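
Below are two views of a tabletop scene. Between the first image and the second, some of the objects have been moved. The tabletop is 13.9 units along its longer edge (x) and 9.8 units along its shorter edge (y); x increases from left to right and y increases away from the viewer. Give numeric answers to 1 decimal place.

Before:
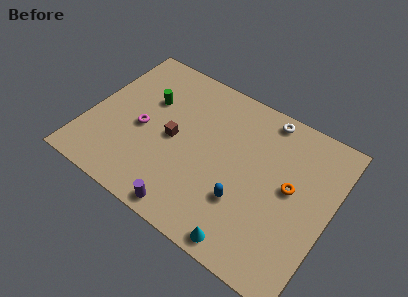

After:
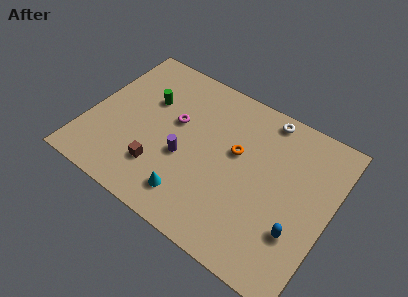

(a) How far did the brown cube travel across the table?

2.2

The brown cube was near (4.9, 4.7) before and (4.5, 2.5) after, so it travelled √(0.4² + 2.2²) ≈ 2.2 units.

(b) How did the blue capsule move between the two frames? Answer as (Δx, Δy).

(3.1, -0.1)

The blue capsule was at about (9.3, 3.1) and moved to about (12.4, 3.0).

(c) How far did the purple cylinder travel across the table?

3.1

The purple cylinder was near (6.5, 0.9) before and (5.7, 3.9) after, so it travelled √(0.8² + 3.0²) ≈ 3.1 units.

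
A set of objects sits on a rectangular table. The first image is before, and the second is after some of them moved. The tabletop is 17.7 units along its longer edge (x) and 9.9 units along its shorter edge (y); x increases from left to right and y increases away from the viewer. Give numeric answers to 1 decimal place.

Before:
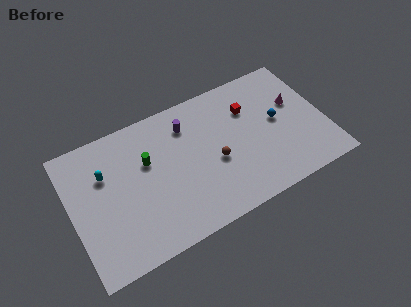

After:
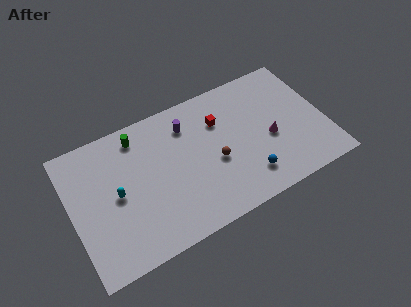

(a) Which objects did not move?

the brown sphere and the purple cylinder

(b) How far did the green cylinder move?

2.1

The green cylinder was near (5.4, 6.3) before and (5.0, 8.4) after, so it travelled √(0.4² + 2.1²) ≈ 2.1 units.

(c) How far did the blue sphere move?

4.1

From (14.5, 5.3) to (11.9, 2.1), the blue sphere covered √(2.6² + 3.2²) ≈ 4.1 units.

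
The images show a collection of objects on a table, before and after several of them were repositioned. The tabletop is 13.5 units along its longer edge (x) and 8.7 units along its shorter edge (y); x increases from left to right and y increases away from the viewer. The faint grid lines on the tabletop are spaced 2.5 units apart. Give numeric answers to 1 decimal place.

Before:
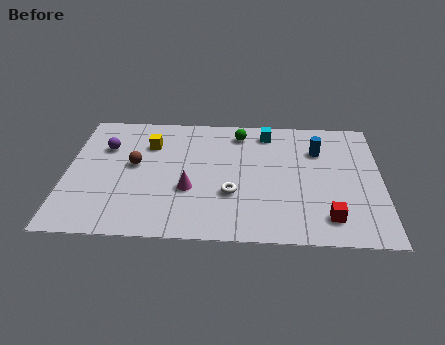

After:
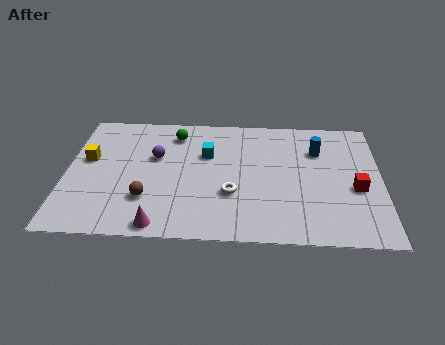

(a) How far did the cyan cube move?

3.1

From (8.6, 7.4) to (6.0, 5.7), the cyan cube covered √(2.6² + 1.7²) ≈ 3.1 units.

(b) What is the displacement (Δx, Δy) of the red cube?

(1.2, 2.0)

The red cube was at about (11.2, 1.6) and moved to about (12.4, 3.6).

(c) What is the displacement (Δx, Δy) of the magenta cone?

(-1.2, -2.4)

From the two frames, the magenta cone sits at roughly (5.3, 3.2) before and (4.1, 0.8) after.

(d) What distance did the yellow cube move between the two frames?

2.9

The yellow cube moved from about (3.5, 6.3) to (0.9, 5.1), a distance of √(2.6² + 1.2²) ≈ 2.9.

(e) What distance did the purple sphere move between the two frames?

2.3

The purple sphere was near (1.6, 6.0) before and (3.8, 5.4) after, so it travelled √(2.2² + 0.6²) ≈ 2.3 units.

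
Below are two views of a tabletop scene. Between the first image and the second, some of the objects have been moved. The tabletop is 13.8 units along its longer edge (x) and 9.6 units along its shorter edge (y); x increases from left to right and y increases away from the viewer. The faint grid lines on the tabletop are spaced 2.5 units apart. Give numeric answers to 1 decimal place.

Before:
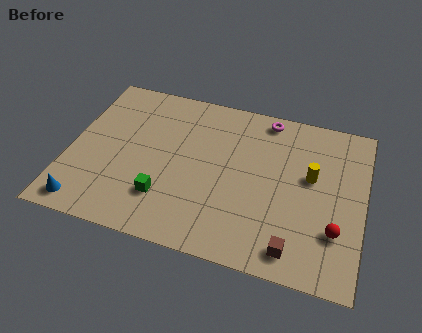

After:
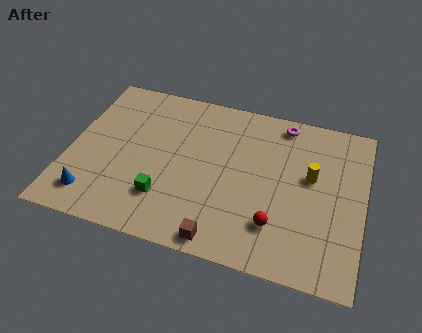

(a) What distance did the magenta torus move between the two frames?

0.8

The magenta torus moved from about (9.0, 8.6) to (9.8, 8.5), a distance of √(0.8² + 0.1²) ≈ 0.8.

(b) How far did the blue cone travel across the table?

0.7

The blue cone moved from about (1.1, 1.1) to (1.4, 1.7), a distance of √(0.3² + 0.6²) ≈ 0.7.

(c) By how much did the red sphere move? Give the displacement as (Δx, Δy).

(-2.7, -0.4)

From the two frames, the red sphere sits at roughly (12.6, 2.8) before and (9.9, 2.4) after.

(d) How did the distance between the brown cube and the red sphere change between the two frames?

+0.5

They were about 2.3 units apart before and 2.8 after — 0.5 units further apart.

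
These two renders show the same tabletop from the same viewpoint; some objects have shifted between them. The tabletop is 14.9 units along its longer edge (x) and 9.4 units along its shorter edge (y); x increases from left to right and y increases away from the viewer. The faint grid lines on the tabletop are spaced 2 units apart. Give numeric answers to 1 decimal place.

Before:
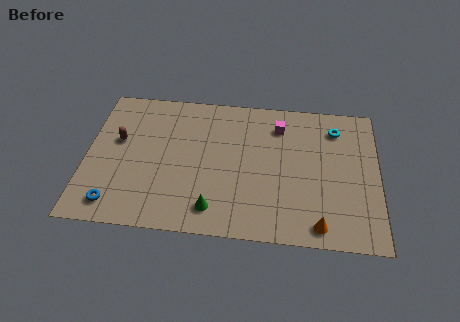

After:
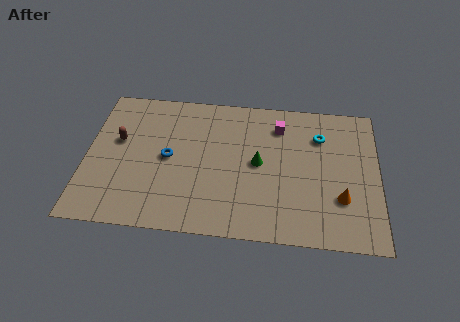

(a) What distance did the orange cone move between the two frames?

2.1

From (11.9, 1.1) to (13.0, 2.9), the orange cone covered √(1.1² + 1.8²) ≈ 2.1 units.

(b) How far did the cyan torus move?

1.0

From (12.7, 7.5) to (11.9, 6.9), the cyan torus covered √(0.8² + 0.6²) ≈ 1.0 units.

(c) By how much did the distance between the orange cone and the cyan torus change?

-2.3

The distance was about 6.4 in the first image and 4.1 in the second, so they moved 2.3 units closer together.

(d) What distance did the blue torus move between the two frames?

4.2

The blue torus was near (1.6, 1.4) before and (4.2, 4.7) after, so it travelled √(2.6² + 3.3²) ≈ 4.2 units.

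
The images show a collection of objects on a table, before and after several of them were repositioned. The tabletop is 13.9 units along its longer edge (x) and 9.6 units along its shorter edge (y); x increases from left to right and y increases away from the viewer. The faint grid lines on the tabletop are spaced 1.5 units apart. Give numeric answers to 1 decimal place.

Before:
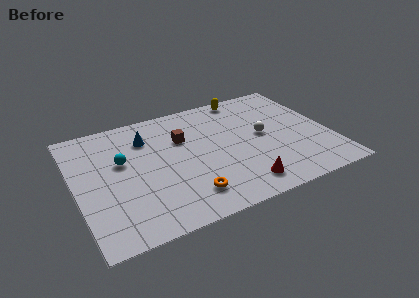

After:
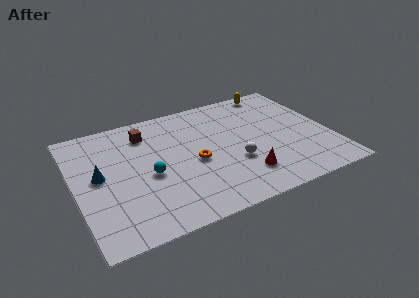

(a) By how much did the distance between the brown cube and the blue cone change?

+1.7

Before: roughly 2.1 units apart; after: 3.8. That's 1.7 units further apart.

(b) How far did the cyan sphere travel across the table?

2.1

The cyan sphere moved from about (2.6, 5.8) to (3.9, 4.2), a distance of √(1.3² + 1.6²) ≈ 2.1.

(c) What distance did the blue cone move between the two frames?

3.5

From (4.1, 7.2) to (1.3, 5.1), the blue cone covered √(2.8² + 2.1²) ≈ 3.5 units.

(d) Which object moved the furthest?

the blue cone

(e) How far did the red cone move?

0.7

The red cone was near (8.6, 1.5) before and (8.8, 2.2) after, so it travelled √(0.2² + 0.7²) ≈ 0.7 units.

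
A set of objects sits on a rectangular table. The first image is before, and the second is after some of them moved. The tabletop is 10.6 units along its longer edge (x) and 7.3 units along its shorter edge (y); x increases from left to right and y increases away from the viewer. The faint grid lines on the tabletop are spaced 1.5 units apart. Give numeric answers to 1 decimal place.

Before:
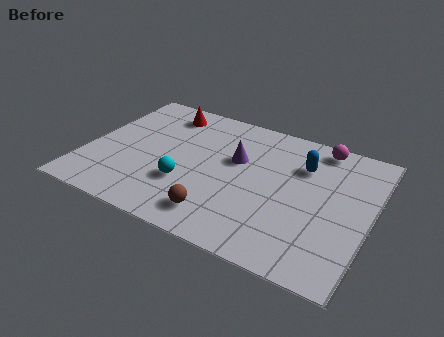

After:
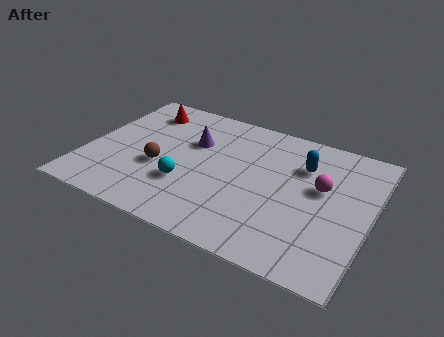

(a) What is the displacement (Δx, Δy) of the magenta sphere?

(0.3, -2.2)

The magenta sphere started near (8.4, 6.5) and ended near (8.7, 4.3).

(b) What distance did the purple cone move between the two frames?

1.7

The purple cone moved from about (5.5, 4.5) to (3.8, 4.8), a distance of √(1.7² + 0.3²) ≈ 1.7.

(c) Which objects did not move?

the blue capsule and the cyan sphere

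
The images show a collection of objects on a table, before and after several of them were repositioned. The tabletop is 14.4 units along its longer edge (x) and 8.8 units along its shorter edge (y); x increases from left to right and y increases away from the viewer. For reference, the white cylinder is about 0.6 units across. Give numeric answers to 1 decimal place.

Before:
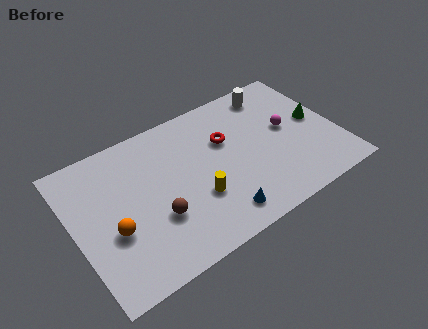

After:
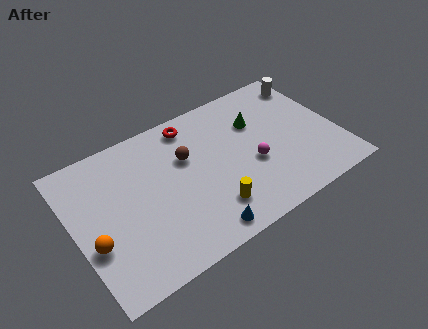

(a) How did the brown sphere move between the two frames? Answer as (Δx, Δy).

(2.1, 2.7)

The brown sphere started near (4.2, 3.0) and ended near (6.3, 5.7).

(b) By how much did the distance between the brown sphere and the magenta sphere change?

-3.8

Before: roughly 7.8 units apart; after: 4.0. That's 3.8 units closer together.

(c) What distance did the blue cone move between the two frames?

1.2

The blue cone was near (7.3, 1.4) before and (6.2, 1.0) after, so it travelled √(1.1² + 0.4²) ≈ 1.2 units.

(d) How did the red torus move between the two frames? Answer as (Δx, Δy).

(-1.6, 1.9)

From the two frames, the red torus sits at roughly (8.5, 5.7) before and (6.9, 7.6) after.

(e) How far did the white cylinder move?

2.1

From (11.5, 7.5) to (13.6, 7.3), the white cylinder covered √(2.1² + 0.2²) ≈ 2.1 units.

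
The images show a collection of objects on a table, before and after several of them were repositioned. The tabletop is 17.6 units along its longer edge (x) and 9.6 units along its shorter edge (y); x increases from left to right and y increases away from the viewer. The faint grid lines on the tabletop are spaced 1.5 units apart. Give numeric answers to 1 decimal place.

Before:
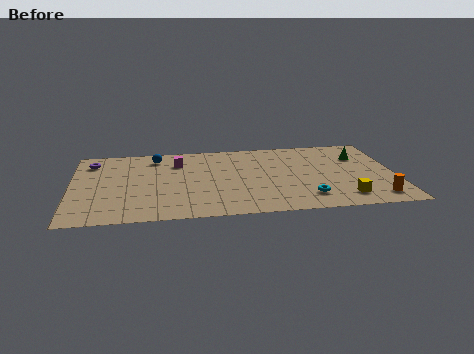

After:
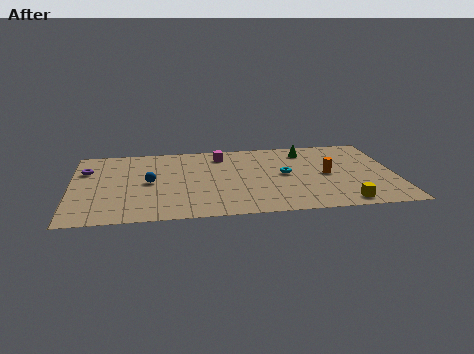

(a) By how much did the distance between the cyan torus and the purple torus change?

-2.0

They were about 12.9 units apart before and 10.9 after — 2.0 units closer together.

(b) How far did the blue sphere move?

3.2

The blue sphere moved from about (4.6, 8.0) to (4.2, 4.8), a distance of √(0.4² + 3.2²) ≈ 3.2.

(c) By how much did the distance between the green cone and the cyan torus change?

-2.5

They were about 5.7 units apart before and 3.2 after — 2.5 units closer together.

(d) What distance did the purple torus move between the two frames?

1.0

From (1.1, 7.7) to (0.8, 6.7), the purple torus covered √(0.3² + 1.0²) ≈ 1.0 units.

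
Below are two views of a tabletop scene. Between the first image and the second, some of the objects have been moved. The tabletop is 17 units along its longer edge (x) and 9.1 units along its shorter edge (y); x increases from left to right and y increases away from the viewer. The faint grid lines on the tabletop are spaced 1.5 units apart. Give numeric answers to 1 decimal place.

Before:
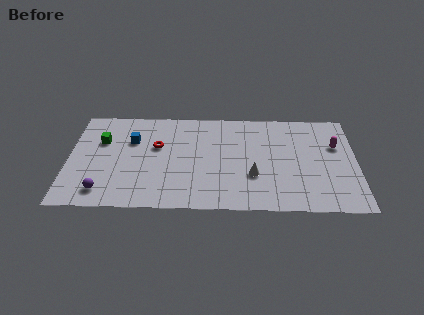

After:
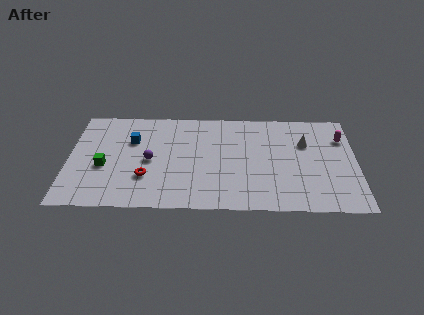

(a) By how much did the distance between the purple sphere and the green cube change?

-1.7

Before: roughly 4.5 units apart; after: 2.8. That's 1.7 units closer together.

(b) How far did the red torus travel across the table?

2.9

The red torus moved from about (5.2, 5.6) to (4.6, 2.8), a distance of √(0.6² + 2.8²) ≈ 2.9.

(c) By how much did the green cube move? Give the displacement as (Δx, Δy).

(0.2, -2.3)

From the two frames, the green cube sits at roughly (1.9, 6.0) before and (2.1, 3.7) after.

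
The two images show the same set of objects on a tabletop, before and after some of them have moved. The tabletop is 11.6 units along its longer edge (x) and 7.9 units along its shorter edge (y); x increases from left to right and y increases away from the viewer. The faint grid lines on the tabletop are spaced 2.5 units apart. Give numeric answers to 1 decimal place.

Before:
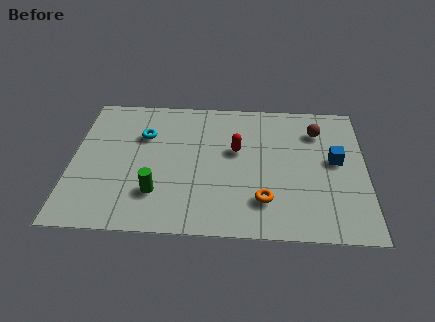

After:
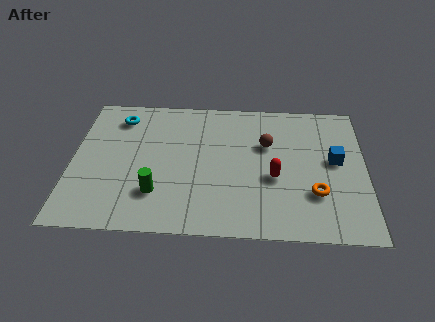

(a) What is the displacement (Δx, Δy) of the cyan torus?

(-1.0, 1.0)

From the two frames, the cyan torus sits at roughly (2.8, 5.4) before and (1.8, 6.4) after.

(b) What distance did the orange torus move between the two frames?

2.1

From (7.6, 1.9) to (9.6, 2.4), the orange torus covered √(2.0² + 0.5²) ≈ 2.1 units.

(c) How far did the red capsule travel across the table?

2.1

From (6.5, 4.7) to (8.0, 3.2), the red capsule covered √(1.5² + 1.5²) ≈ 2.1 units.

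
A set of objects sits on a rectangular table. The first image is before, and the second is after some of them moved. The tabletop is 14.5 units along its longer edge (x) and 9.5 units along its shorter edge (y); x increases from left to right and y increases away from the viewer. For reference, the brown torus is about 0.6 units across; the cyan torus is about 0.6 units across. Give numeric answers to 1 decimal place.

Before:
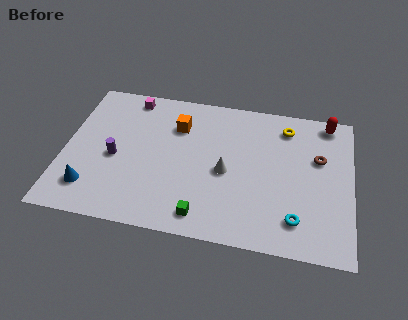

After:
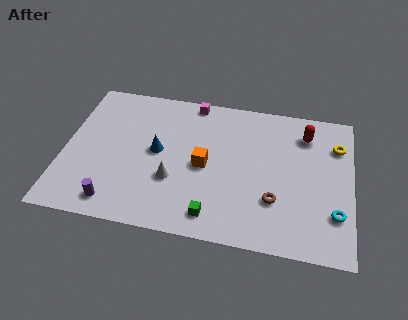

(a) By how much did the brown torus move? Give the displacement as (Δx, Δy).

(-2.1, -3.1)

From the two frames, the brown torus sits at roughly (12.8, 6.0) before and (10.7, 2.9) after.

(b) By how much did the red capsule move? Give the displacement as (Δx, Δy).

(-1.1, -1.0)

From the two frames, the red capsule sits at roughly (13.2, 8.5) before and (12.1, 7.5) after.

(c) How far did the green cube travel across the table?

0.5

The green cube moved from about (7.2, 1.3) to (7.7, 1.4), a distance of √(0.5² + 0.1²) ≈ 0.5.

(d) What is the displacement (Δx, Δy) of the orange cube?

(1.5, -2.4)

The orange cube was at about (5.6, 6.9) and moved to about (7.1, 4.5).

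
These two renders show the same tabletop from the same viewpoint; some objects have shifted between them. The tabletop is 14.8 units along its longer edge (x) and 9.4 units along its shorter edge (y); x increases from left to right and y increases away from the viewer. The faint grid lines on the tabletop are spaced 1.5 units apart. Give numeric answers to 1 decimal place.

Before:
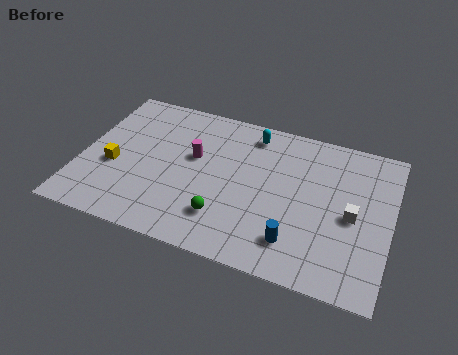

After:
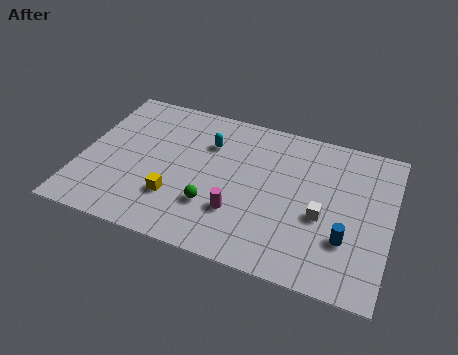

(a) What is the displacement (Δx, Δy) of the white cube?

(-1.4, -0.5)

The white cube started near (13.0, 4.4) and ended near (11.6, 3.9).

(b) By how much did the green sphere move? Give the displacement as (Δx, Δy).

(-0.6, 0.5)

From the two frames, the green sphere sits at roughly (7.1, 2.3) before and (6.5, 2.8) after.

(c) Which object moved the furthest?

the magenta cylinder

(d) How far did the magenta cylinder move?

3.7

From (5.3, 5.6) to (7.7, 2.8), the magenta cylinder covered √(2.4² + 2.8²) ≈ 3.7 units.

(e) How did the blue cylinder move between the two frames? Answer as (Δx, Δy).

(2.3, 0.9)

The blue cylinder started near (10.5, 2.0) and ended near (12.8, 2.9).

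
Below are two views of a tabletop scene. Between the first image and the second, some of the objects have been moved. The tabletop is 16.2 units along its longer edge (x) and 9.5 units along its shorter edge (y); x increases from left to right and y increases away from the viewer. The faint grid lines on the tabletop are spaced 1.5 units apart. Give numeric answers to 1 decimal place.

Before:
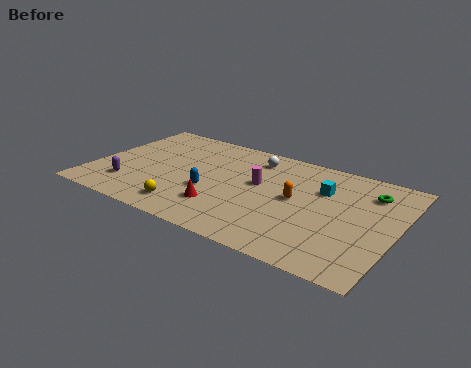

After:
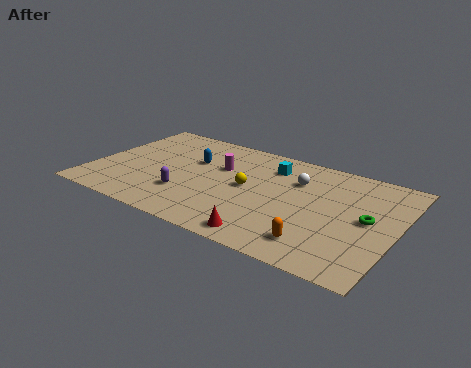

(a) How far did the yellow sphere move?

4.3

The yellow sphere moved from about (5.6, 1.6) to (8.3, 4.9), a distance of √(2.7² + 3.3²) ≈ 4.3.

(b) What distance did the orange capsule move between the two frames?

3.6

The orange capsule moved from about (10.9, 5.0) to (12.5, 1.8), a distance of √(1.6² + 3.2²) ≈ 3.6.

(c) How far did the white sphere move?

2.7

From (8.2, 7.8) to (10.7, 6.7), the white sphere covered √(2.5² + 1.1²) ≈ 2.7 units.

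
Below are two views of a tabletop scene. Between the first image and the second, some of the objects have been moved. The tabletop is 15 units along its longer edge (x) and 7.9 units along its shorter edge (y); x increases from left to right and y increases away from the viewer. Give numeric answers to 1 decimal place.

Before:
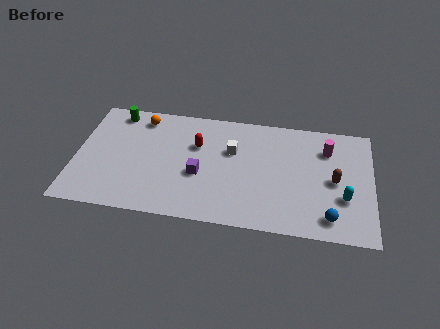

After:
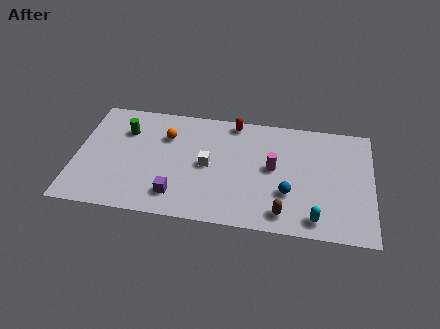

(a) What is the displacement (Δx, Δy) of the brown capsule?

(-2.5, -2.6)

The brown capsule was at about (13.1, 3.8) and moved to about (10.6, 1.2).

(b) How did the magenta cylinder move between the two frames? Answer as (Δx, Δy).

(-2.7, -1.7)

From the two frames, the magenta cylinder sits at roughly (12.7, 5.9) before and (10.0, 4.2) after.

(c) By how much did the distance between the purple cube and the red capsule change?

+4.1

Before: roughly 2.0 units apart; after: 6.1. That's 4.1 units further apart.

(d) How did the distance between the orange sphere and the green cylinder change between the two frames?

+0.8

Before: roughly 1.3 units apart; after: 2.1. That's 0.8 units further apart.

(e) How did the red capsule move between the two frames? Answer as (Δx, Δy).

(1.8, 1.9)

The red capsule started near (6.1, 5.2) and ended near (7.9, 7.1).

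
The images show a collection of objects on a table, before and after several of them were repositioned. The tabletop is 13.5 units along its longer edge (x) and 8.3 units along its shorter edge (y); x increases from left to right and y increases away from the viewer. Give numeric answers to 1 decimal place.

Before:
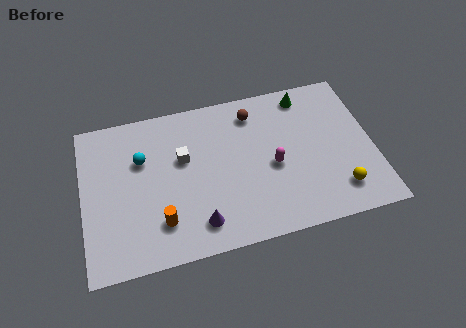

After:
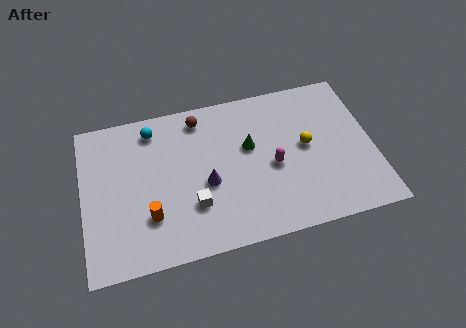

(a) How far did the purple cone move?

2.1

The purple cone moved from about (5.2, 1.5) to (5.7, 3.5), a distance of √(0.5² + 2.0²) ≈ 2.1.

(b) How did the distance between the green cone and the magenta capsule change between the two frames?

-2.3

They were about 3.9 units apart before and 1.6 after — 2.3 units closer together.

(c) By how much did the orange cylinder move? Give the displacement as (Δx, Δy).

(-0.5, 0.4)

The orange cylinder started near (3.5, 2.0) and ended near (3.0, 2.4).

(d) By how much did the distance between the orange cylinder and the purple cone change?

+1.1

The distance was about 1.8 in the first image and 2.9 in the second, so they moved 1.1 units further apart.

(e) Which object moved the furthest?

the green cone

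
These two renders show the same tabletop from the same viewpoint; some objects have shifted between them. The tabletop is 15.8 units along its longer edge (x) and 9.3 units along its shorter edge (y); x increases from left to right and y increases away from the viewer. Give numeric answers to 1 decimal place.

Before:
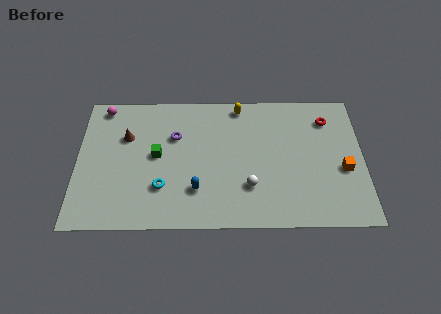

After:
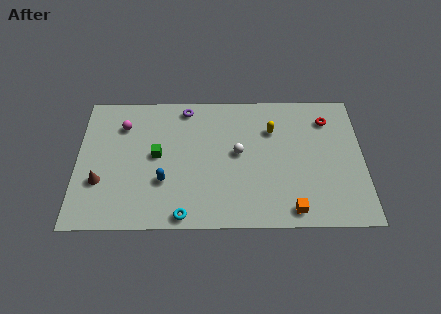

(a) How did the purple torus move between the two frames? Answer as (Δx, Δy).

(0.6, 2.0)

The purple torus started near (5.4, 6.2) and ended near (6.0, 8.2).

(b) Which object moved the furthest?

the orange cube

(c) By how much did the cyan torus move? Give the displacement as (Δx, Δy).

(1.2, -1.9)

From the two frames, the cyan torus sits at roughly (4.7, 2.7) before and (5.9, 0.8) after.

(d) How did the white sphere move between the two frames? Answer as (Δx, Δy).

(-0.6, 2.3)

The white sphere was at about (9.5, 2.7) and moved to about (8.9, 5.0).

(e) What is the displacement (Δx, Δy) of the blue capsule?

(-1.8, 0.6)

From the two frames, the blue capsule sits at roughly (6.6, 2.5) before and (4.8, 3.1) after.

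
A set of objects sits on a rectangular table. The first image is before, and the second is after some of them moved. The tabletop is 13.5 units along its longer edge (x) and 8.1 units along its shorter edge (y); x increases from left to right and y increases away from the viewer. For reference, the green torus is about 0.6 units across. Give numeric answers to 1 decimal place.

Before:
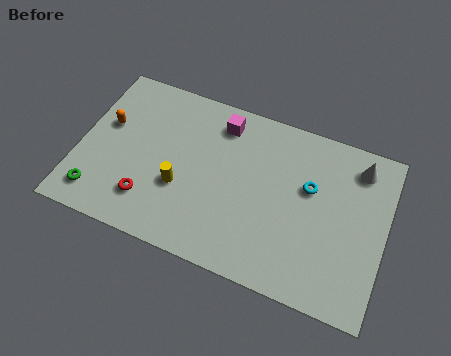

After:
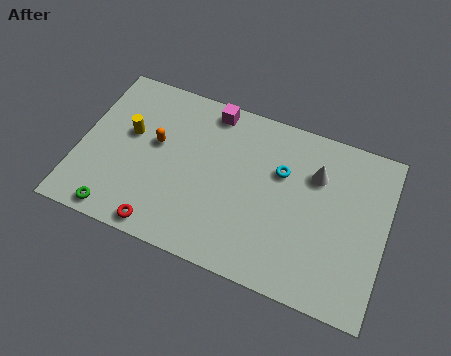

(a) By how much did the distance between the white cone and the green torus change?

-2.6

The distance was about 12.2 in the first image and 9.6 in the second, so they moved 2.6 units closer together.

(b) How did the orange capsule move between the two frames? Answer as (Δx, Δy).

(2.2, -0.2)

The orange capsule was at about (1.1, 4.9) and moved to about (3.3, 4.7).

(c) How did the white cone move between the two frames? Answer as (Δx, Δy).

(-1.8, -1.0)

The white cone started near (12.1, 6.7) and ended near (10.3, 5.7).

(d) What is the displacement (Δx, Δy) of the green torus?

(0.9, -0.6)

The green torus started near (1.1, 1.4) and ended near (2.0, 0.8).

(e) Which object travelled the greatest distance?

the yellow cylinder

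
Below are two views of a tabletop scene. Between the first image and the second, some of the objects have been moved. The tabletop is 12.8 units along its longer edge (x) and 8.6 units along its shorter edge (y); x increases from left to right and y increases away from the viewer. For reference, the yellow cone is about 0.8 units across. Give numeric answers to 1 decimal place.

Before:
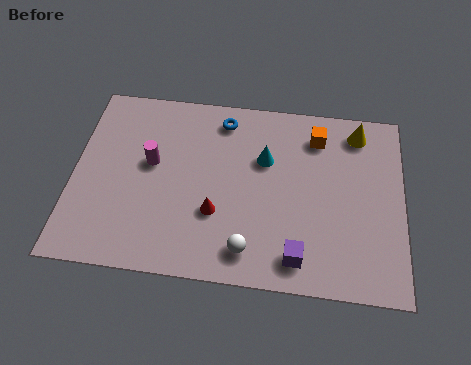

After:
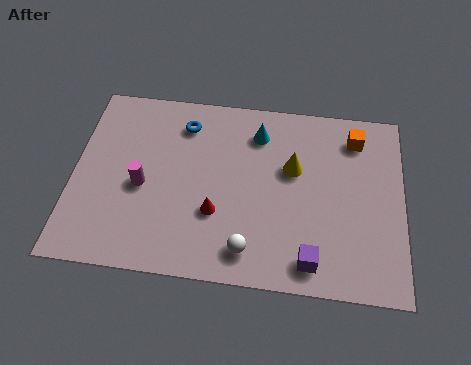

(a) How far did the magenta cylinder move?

1.1

From (3.0, 4.9) to (2.7, 3.8), the magenta cylinder covered √(0.3² + 1.1²) ≈ 1.1 units.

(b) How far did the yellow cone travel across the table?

3.2

From (11.0, 7.3) to (8.5, 5.3), the yellow cone covered √(2.5² + 2.0²) ≈ 3.2 units.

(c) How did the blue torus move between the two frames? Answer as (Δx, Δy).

(-1.5, -0.4)

From the two frames, the blue torus sits at roughly (5.7, 7.3) before and (4.2, 6.9) after.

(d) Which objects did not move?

the red cone and the white sphere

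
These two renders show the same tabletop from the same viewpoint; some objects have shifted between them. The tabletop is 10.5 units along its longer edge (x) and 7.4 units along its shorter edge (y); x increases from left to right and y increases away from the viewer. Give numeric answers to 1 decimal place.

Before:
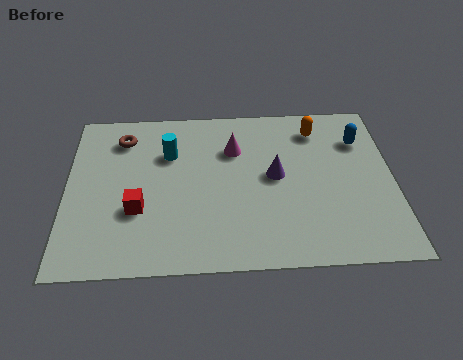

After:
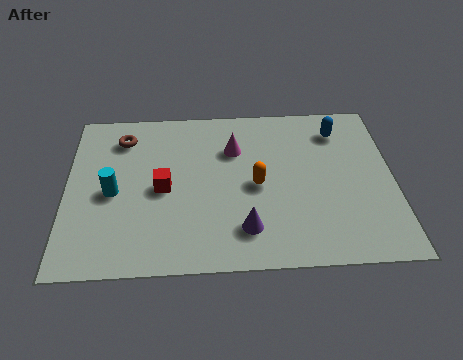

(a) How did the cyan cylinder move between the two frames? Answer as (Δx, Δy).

(-1.8, -1.7)

The cyan cylinder started near (3.3, 5.1) and ended near (1.5, 3.4).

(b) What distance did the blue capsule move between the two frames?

0.9

The blue capsule was near (9.5, 5.4) before and (8.8, 5.9) after, so it travelled √(0.7² + 0.5²) ≈ 0.9 units.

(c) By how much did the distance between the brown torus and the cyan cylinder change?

+0.8

The distance was about 1.7 in the first image and 2.5 in the second, so they moved 0.8 units further apart.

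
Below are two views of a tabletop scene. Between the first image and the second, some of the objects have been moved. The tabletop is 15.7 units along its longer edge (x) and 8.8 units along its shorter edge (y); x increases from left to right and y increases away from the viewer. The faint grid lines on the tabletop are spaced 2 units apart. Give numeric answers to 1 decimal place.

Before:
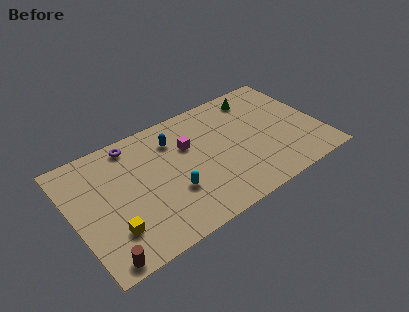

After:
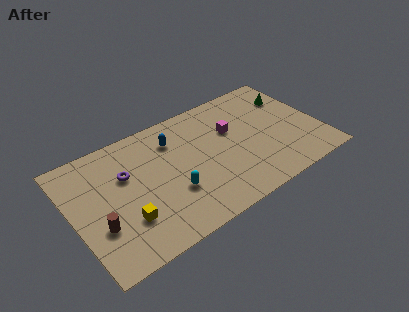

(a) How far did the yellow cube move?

0.9

The yellow cube was near (2.1, 2.3) before and (3.0, 2.6) after, so it travelled √(0.9² + 0.3²) ≈ 0.9 units.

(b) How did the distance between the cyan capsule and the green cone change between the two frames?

+1.4

Before: roughly 7.7 units apart; after: 9.1. That's 1.4 units further apart.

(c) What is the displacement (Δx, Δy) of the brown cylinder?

(0.2, 2.2)

The brown cylinder started near (1.2, 0.8) and ended near (1.4, 3.0).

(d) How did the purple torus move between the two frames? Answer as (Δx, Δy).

(-0.7, -2.0)

The purple torus was at about (4.2, 7.7) and moved to about (3.5, 5.7).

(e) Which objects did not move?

the cyan capsule and the blue capsule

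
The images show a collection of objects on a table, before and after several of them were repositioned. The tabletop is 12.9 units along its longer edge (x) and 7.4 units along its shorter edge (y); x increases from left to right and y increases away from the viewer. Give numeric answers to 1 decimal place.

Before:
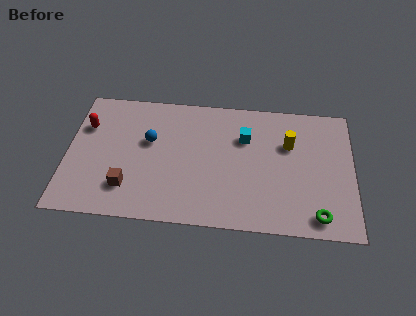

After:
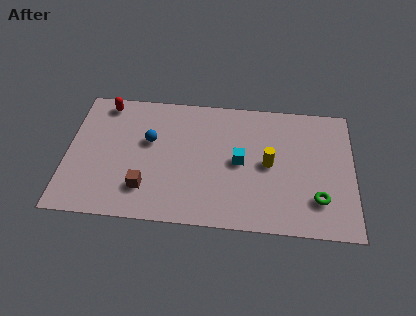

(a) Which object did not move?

the blue sphere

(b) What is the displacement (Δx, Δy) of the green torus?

(0.0, 0.9)

The green torus started near (11.3, 1.0) and ended near (11.3, 1.9).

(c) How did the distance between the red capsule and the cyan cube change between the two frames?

-0.4

The distance was about 7.2 in the first image and 6.8 in the second, so they moved 0.4 units closer together.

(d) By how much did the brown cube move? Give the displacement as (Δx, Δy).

(0.8, 0.0)

From the two frames, the brown cube sits at roughly (2.8, 1.8) before and (3.6, 1.8) after.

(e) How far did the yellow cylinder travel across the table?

1.5

The yellow cylinder moved from about (10.0, 4.9) to (9.1, 3.7), a distance of √(0.9² + 1.2²) ≈ 1.5.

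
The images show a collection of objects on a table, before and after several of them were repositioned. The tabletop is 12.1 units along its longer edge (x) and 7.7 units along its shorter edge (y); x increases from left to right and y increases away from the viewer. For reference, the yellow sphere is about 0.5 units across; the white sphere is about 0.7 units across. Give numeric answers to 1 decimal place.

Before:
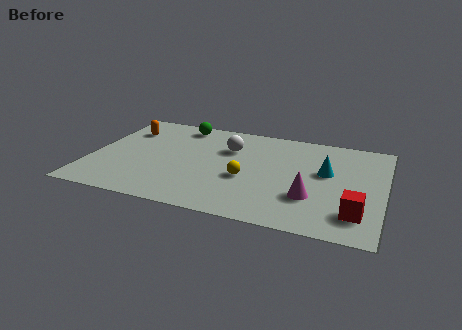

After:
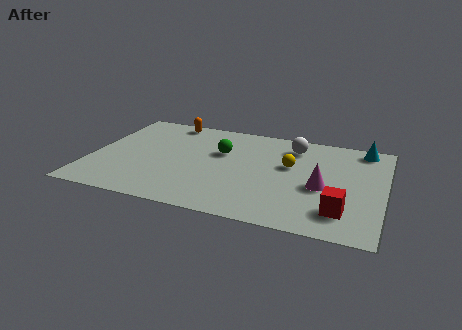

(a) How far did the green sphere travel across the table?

2.6

The green sphere moved from about (3.4, 6.7) to (5.3, 4.9), a distance of √(1.9² + 1.8²) ≈ 2.6.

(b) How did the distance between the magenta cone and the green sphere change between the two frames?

-2.6

Before: roughly 7.2 units apart; after: 4.6. That's 2.6 units closer together.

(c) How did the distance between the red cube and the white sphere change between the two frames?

-1.5

Before: roughly 6.6 units apart; after: 5.1. That's 1.5 units closer together.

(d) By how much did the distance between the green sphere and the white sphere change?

+0.6

Before: roughly 2.6 units apart; after: 3.2. That's 0.6 units further apart.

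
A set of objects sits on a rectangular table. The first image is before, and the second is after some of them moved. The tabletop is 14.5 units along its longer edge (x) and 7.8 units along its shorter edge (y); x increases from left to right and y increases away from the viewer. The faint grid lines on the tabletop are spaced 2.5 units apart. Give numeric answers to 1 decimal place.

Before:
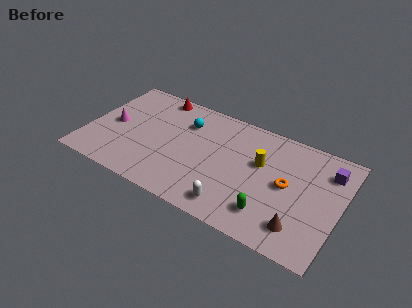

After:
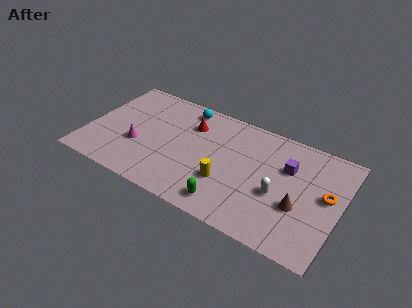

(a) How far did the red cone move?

2.6

The red cone was near (3.5, 7.0) before and (5.7, 5.7) after, so it travelled √(2.2² + 1.3²) ≈ 2.6 units.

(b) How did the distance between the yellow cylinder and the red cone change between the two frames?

-2.8

Before: roughly 6.8 units apart; after: 4.0. That's 2.8 units closer together.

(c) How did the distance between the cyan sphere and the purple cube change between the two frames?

-1.8

They were about 8.2 units apart before and 6.4 after — 1.8 units closer together.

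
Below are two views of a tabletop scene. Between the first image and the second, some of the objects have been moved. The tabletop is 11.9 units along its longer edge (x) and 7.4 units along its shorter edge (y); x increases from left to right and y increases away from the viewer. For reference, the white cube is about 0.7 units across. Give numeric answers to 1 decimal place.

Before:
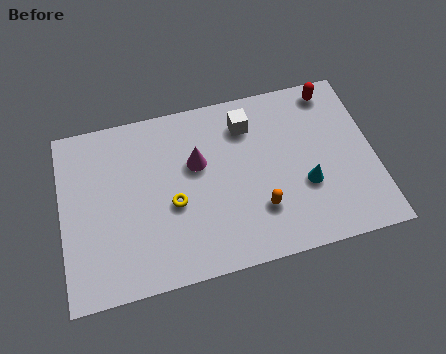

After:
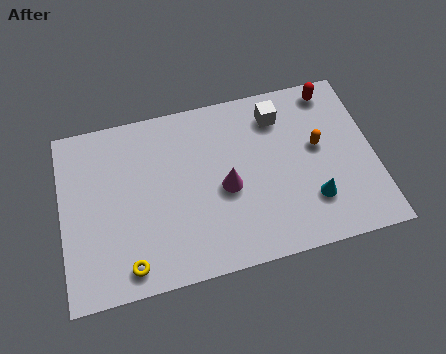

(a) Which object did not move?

the red capsule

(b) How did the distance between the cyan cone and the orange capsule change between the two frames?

+0.3

They were about 1.9 units apart before and 2.2 after — 0.3 units further apart.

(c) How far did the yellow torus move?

2.8

From (4.2, 3.1) to (2.4, 1.0), the yellow torus covered √(1.8² + 2.1²) ≈ 2.8 units.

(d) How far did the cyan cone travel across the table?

0.7

From (9.2, 2.7) to (9.4, 2.0), the cyan cone covered √(0.2² + 0.7²) ≈ 0.7 units.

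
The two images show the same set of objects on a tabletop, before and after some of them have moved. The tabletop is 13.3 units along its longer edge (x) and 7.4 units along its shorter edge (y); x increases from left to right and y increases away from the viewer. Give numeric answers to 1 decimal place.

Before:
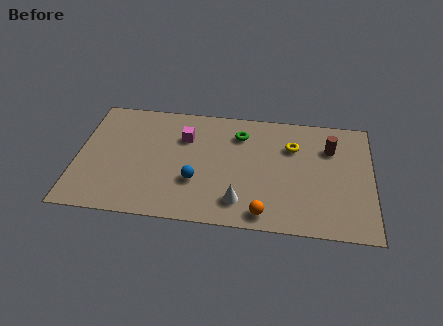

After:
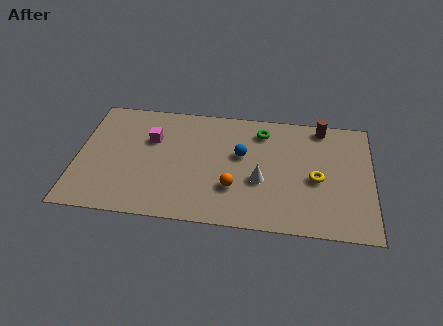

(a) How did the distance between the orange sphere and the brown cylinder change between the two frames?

+0.5

They were about 5.3 units apart before and 5.8 after — 0.5 units further apart.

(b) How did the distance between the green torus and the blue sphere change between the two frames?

-1.9

The distance was about 3.7 in the first image and 1.8 in the second, so they moved 1.9 units closer together.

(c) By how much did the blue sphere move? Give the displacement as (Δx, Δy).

(2.0, 1.9)

The blue sphere was at about (5.4, 2.5) and moved to about (7.4, 4.4).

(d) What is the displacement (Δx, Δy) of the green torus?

(1.0, 0.3)

The green torus started near (7.3, 5.7) and ended near (8.3, 6.0).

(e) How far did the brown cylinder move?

1.4

From (11.4, 5.3) to (11.0, 6.6), the brown cylinder covered √(0.4² + 1.3²) ≈ 1.4 units.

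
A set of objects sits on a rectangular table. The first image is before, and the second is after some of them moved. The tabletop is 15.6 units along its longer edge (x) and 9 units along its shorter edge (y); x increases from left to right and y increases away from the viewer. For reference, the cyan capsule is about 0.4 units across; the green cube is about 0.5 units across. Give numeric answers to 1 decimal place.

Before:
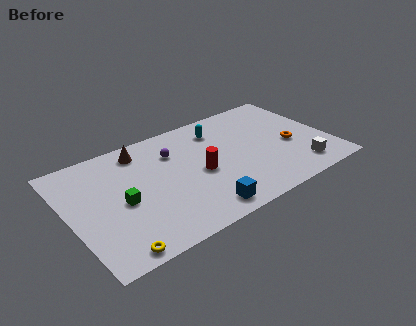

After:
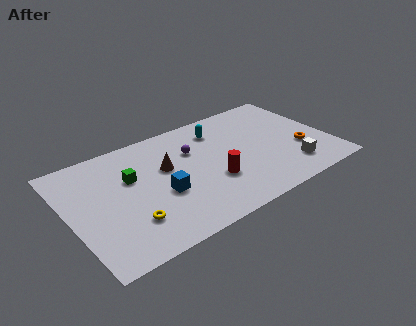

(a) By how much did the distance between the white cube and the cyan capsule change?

-0.5

They were about 6.8 units apart before and 6.3 after — 0.5 units closer together.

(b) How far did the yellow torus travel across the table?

2.0

From (2.0, 0.8) to (3.2, 2.4), the yellow torus covered √(1.2² + 1.6²) ≈ 2.0 units.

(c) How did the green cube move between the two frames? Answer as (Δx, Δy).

(0.8, 1.6)

The green cube started near (3.0, 4.1) and ended near (3.8, 5.7).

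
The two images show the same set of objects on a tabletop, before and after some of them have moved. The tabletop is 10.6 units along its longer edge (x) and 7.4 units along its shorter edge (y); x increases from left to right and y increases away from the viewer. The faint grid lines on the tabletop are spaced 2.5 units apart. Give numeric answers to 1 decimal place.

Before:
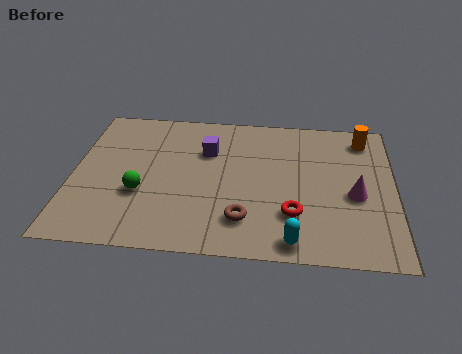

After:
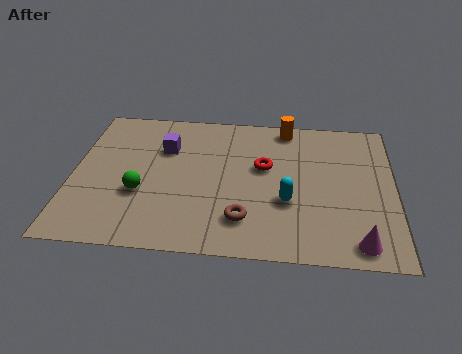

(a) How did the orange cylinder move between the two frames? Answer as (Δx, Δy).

(-2.6, 0.4)

From the two frames, the orange cylinder sits at roughly (9.6, 6.2) before and (7.0, 6.6) after.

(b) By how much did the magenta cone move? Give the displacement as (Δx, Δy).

(0.1, -2.3)

The magenta cone was at about (9.3, 3.2) and moved to about (9.4, 0.9).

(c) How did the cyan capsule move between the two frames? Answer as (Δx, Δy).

(-0.2, 1.9)

The cyan capsule started near (7.3, 0.8) and ended near (7.1, 2.7).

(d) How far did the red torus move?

2.5

From (7.3, 2.1) to (6.3, 4.4), the red torus covered √(1.0² + 2.3²) ≈ 2.5 units.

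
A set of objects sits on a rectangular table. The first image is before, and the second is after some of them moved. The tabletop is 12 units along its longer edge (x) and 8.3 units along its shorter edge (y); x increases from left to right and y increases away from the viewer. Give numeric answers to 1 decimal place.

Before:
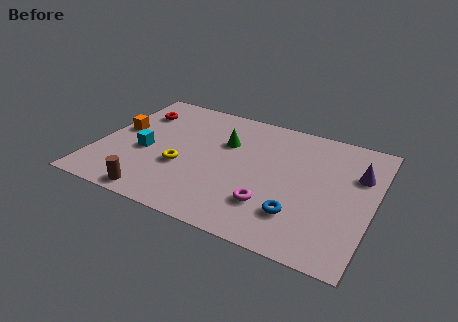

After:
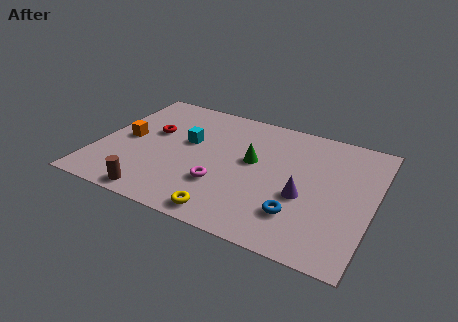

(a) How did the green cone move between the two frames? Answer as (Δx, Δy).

(1.3, -0.8)

The green cone was at about (5.4, 5.5) and moved to about (6.7, 4.7).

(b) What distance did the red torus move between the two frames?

1.5

The red torus moved from about (1.3, 6.2) to (2.2, 5.0), a distance of √(0.9² + 1.2²) ≈ 1.5.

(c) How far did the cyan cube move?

2.2

From (2.1, 3.5) to (3.8, 4.9), the cyan cube covered √(1.7² + 1.4²) ≈ 2.2 units.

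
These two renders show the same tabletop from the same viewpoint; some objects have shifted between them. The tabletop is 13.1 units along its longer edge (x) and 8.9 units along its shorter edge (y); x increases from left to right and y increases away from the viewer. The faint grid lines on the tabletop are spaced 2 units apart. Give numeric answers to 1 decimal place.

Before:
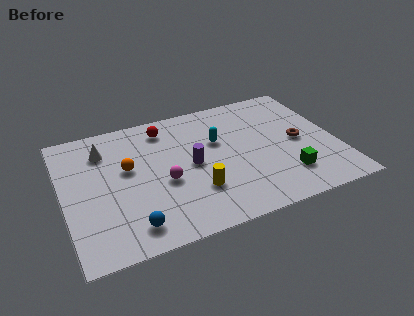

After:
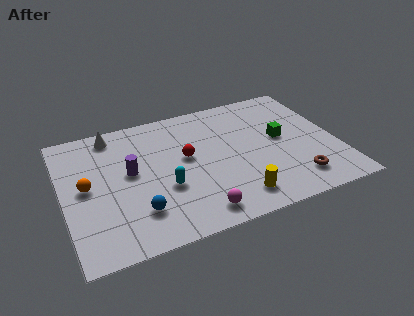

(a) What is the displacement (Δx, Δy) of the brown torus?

(-0.5, -2.6)

From the two frames, the brown torus sits at roughly (11.3, 4.3) before and (10.8, 1.7) after.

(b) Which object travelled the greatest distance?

the cyan capsule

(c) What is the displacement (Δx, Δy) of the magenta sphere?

(1.3, -2.5)

The magenta sphere started near (4.7, 3.7) and ended near (6.0, 1.2).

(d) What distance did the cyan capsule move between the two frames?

3.6

From (7.5, 5.6) to (4.7, 3.3), the cyan capsule covered √(2.8² + 2.3²) ≈ 3.6 units.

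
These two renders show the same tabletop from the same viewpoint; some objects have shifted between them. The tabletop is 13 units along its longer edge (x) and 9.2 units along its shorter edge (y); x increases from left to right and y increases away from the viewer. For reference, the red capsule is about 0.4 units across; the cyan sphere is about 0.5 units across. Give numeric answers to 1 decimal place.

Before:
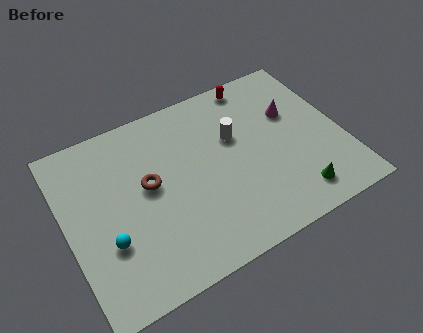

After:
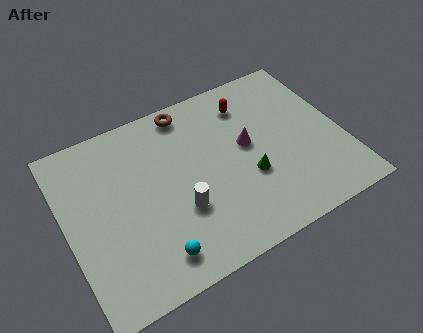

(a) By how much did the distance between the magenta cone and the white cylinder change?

+1.2

The distance was about 2.8 in the first image and 4.0 in the second, so they moved 1.2 units further apart.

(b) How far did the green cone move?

2.7

The green cone was near (10.3, 1.5) before and (8.4, 3.4) after, so it travelled √(1.9² + 1.9²) ≈ 2.7 units.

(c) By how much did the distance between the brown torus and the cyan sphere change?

+4.2

Before: roughly 3.0 units apart; after: 7.2. That's 4.2 units further apart.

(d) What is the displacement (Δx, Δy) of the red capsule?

(-0.5, -1.0)

From the two frames, the red capsule sits at roughly (9.5, 8.3) before and (9.0, 7.3) after.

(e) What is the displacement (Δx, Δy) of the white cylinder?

(-3.0, -2.6)

From the two frames, the white cylinder sits at roughly (8.1, 5.8) before and (5.1, 3.2) after.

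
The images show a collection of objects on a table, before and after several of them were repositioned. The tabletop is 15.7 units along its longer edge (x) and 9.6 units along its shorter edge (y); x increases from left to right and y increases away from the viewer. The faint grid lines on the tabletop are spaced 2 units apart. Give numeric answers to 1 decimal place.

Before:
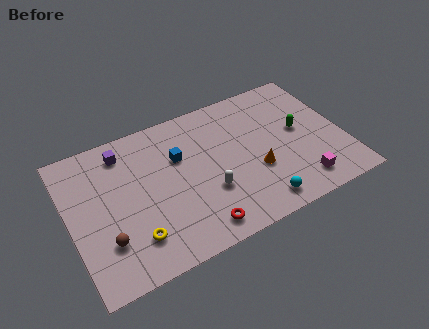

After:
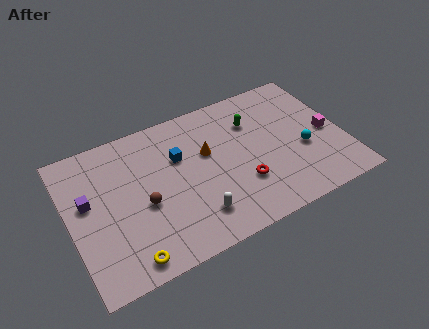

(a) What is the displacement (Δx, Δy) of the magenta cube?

(2.0, 2.8)

The magenta cube was at about (12.8, 1.6) and moved to about (14.8, 4.4).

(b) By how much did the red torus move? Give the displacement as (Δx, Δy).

(2.8, 1.7)

The red torus was at about (6.8, 1.3) and moved to about (9.6, 3.0).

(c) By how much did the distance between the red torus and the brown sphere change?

+0.4

They were about 5.2 units apart before and 5.6 after — 0.4 units further apart.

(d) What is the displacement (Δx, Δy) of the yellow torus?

(-0.5, -1.1)

From the two frames, the yellow torus sits at roughly (3.3, 2.2) before and (2.8, 1.1) after.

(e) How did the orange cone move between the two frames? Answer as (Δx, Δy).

(-2.5, 2.4)

From the two frames, the orange cone sits at roughly (10.5, 3.5) before and (8.0, 5.9) after.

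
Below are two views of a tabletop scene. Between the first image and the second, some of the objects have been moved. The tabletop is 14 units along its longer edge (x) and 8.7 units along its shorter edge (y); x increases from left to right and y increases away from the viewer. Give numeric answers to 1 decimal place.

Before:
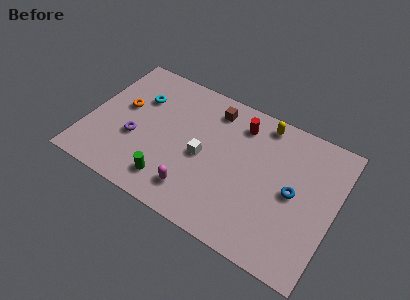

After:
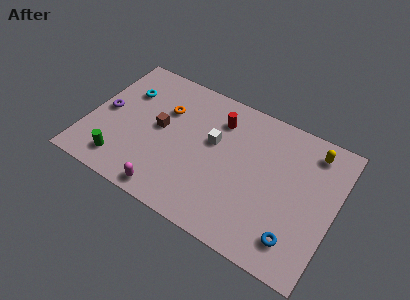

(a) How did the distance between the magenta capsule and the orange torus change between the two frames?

-0.6

Before: roughly 5.7 units apart; after: 5.1. That's 0.6 units closer together.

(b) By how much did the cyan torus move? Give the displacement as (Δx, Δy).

(-0.8, 0.1)

The cyan torus started near (2.6, 6.0) and ended near (1.8, 6.1).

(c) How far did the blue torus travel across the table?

2.6

The blue torus moved from about (11.7, 4.3) to (12.2, 1.7), a distance of √(0.5² + 2.6²) ≈ 2.6.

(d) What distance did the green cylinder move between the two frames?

2.8

The green cylinder moved from about (5.1, 1.6) to (2.3, 1.5), a distance of √(2.8² + 0.1²) ≈ 2.8.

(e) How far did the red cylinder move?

1.2

The red cylinder moved from about (8.3, 7.0) to (7.1, 6.7), a distance of √(1.2² + 0.3²) ≈ 1.2.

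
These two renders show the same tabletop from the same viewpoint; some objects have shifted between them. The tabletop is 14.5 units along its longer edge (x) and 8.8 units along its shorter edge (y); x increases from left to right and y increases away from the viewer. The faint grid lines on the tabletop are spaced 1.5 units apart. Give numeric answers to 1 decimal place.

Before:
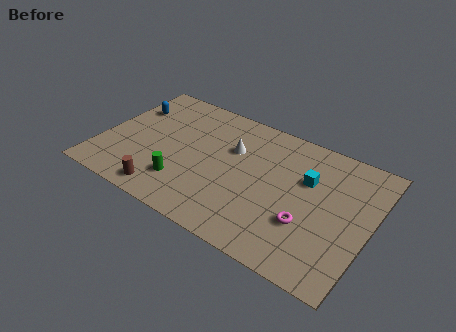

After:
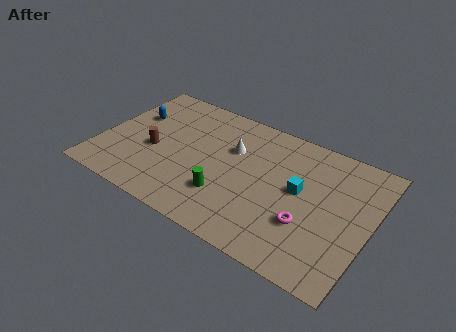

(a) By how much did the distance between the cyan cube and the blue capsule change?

-0.6

The distance was about 9.9 in the first image and 9.3 in the second, so they moved 0.6 units closer together.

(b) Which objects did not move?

the magenta torus and the white cone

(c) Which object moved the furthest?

the brown cylinder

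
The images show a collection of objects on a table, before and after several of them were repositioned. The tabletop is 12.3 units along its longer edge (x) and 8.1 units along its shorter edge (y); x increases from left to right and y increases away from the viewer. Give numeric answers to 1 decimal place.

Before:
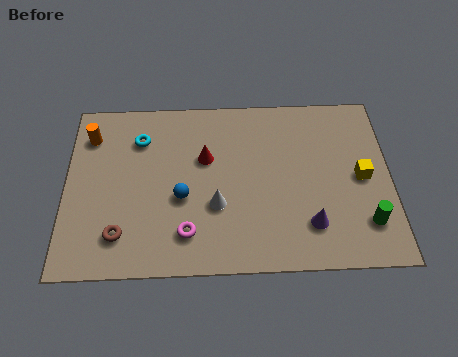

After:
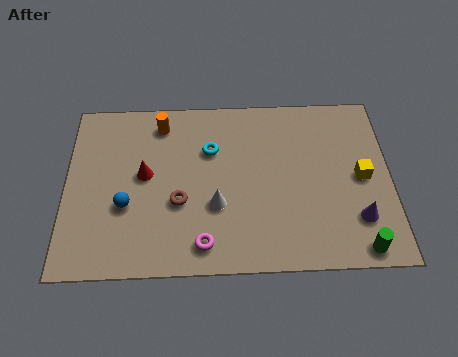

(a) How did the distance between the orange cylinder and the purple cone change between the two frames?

-0.6

The distance was about 9.4 in the first image and 8.8 in the second, so they moved 0.6 units closer together.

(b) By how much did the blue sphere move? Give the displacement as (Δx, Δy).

(-2.1, -0.3)

The blue sphere was at about (4.4, 3.3) and moved to about (2.3, 3.0).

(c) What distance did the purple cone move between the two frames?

1.8

The purple cone moved from about (9.2, 1.9) to (11.0, 2.1), a distance of √(1.8² + 0.2²) ≈ 1.8.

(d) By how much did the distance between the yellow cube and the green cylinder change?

+1.1

Before: roughly 2.1 units apart; after: 3.2. That's 1.1 units further apart.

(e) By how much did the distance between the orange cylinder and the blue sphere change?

-0.6

They were about 4.6 units apart before and 4.0 after — 0.6 units closer together.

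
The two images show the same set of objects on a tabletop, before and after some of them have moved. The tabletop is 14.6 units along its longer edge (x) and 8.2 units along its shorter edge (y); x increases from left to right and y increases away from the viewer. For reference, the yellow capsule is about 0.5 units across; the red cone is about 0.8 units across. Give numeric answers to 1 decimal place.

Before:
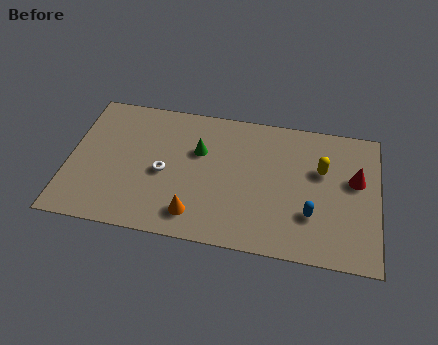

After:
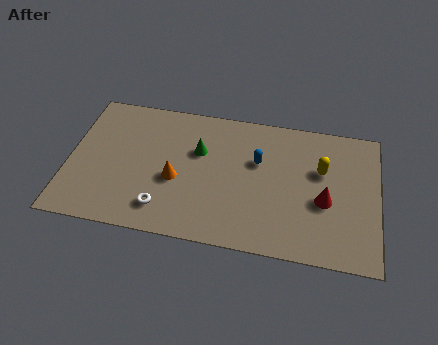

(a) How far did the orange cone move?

2.1

The orange cone was near (6.1, 1.5) before and (5.1, 3.4) after, so it travelled √(1.0² + 1.9²) ≈ 2.1 units.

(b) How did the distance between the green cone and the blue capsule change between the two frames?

-3.3

Before: roughly 6.1 units apart; after: 2.8. That's 3.3 units closer together.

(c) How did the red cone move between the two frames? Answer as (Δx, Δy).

(-1.4, -1.5)

From the two frames, the red cone sits at roughly (13.5, 4.9) before and (12.1, 3.4) after.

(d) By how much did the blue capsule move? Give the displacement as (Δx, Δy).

(-2.6, 2.7)

The blue capsule was at about (11.5, 2.5) and moved to about (8.9, 5.2).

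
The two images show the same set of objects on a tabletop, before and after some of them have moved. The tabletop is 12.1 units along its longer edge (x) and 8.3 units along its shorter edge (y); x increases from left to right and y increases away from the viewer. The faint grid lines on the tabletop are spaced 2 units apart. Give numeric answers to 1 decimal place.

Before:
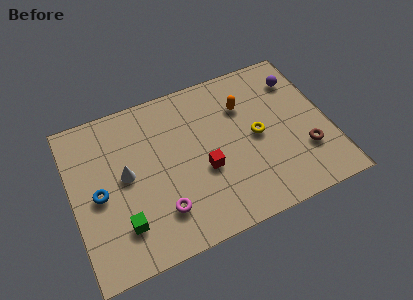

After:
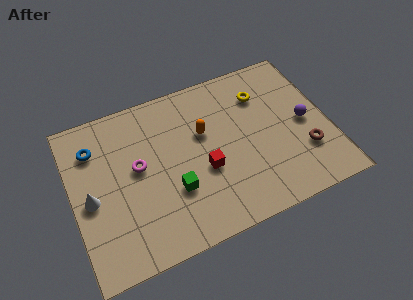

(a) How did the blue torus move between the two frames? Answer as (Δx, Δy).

(0.0, 2.4)

From the two frames, the blue torus sits at roughly (1.2, 3.9) before and (1.2, 6.3) after.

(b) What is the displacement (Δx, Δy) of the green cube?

(2.5, 0.8)

From the two frames, the green cube sits at roughly (2.1, 2.0) before and (4.6, 2.8) after.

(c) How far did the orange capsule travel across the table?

2.1

From (8.3, 5.9) to (6.3, 5.2), the orange capsule covered √(2.0² + 0.7²) ≈ 2.1 units.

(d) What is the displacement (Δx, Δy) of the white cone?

(-1.7, -0.6)

The white cone started near (2.5, 4.4) and ended near (0.8, 3.8).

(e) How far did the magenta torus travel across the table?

2.7

From (3.9, 2.0) to (3.1, 4.6), the magenta torus covered √(0.8² + 2.6²) ≈ 2.7 units.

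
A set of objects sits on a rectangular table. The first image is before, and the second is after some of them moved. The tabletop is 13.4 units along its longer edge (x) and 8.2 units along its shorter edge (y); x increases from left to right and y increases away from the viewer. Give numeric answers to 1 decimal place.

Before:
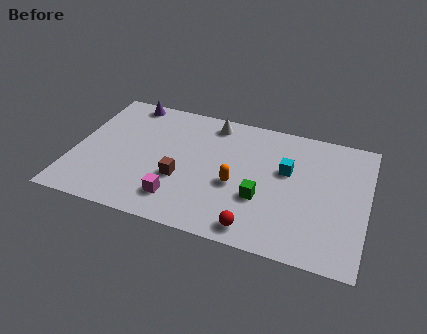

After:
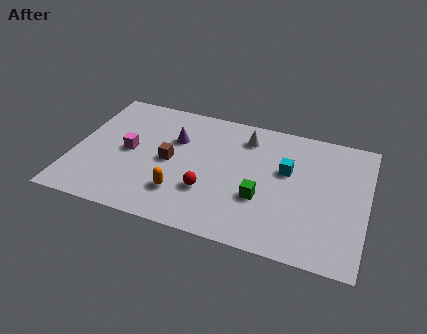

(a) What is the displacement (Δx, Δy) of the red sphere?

(-2.3, 1.6)

From the two frames, the red sphere sits at roughly (8.6, 1.0) before and (6.3, 2.6) after.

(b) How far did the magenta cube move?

3.5

From (5.0, 1.7) to (2.5, 4.1), the magenta cube covered √(2.5² + 2.4²) ≈ 3.5 units.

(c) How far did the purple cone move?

3.1

The purple cone was near (2.1, 7.4) before and (4.5, 5.5) after, so it travelled √(2.4² + 1.9²) ≈ 3.1 units.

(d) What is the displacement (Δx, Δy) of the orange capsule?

(-2.4, -1.3)

The orange capsule started near (7.5, 3.4) and ended near (5.1, 2.1).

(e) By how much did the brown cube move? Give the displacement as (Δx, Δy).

(-0.6, 1.0)

The brown cube was at about (5.0, 3.0) and moved to about (4.4, 4.0).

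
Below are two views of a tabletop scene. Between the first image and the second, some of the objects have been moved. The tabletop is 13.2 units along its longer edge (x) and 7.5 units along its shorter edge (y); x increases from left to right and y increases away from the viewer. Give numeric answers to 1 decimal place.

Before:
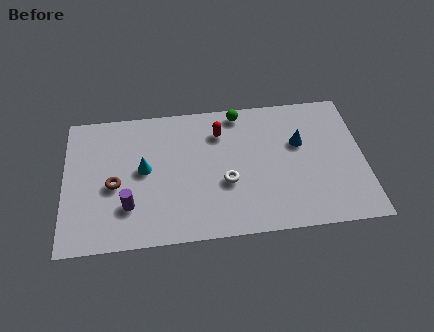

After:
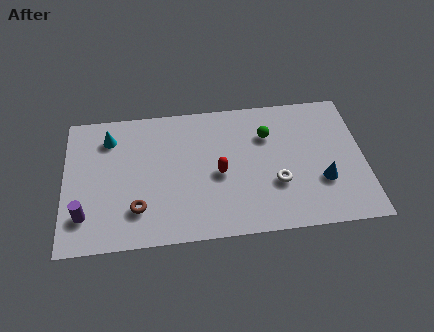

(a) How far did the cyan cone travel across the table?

2.4

From (3.5, 4.0) to (2.0, 5.9), the cyan cone covered √(1.5² + 1.9²) ≈ 2.4 units.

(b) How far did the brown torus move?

1.7

From (2.2, 3.3) to (3.2, 1.9), the brown torus covered √(1.0² + 1.4²) ≈ 1.7 units.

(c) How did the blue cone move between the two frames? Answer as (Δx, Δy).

(0.9, -2.2)

The blue cone was at about (10.4, 4.7) and moved to about (11.3, 2.5).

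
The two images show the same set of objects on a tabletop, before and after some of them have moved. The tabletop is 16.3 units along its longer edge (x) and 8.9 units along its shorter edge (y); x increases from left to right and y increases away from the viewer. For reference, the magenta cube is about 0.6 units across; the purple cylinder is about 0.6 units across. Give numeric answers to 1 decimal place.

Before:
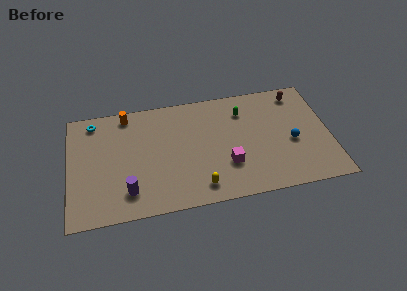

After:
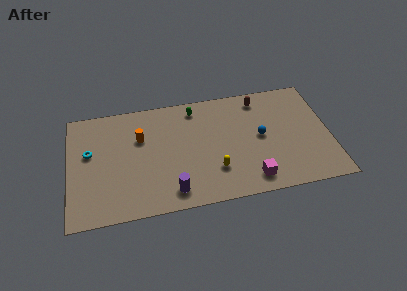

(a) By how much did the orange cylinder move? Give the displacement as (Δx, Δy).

(0.8, -2.0)

The orange cylinder started near (3.7, 7.9) and ended near (4.5, 5.9).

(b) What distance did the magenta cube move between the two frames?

2.0

From (9.8, 2.8) to (11.2, 1.4), the magenta cube covered √(1.4² + 1.4²) ≈ 2.0 units.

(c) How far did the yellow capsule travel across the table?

1.5

The yellow capsule moved from about (8.0, 1.4) to (9.0, 2.5), a distance of √(1.0² + 1.1²) ≈ 1.5.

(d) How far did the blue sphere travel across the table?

2.1

From (13.9, 3.8) to (12.0, 4.6), the blue sphere covered √(1.9² + 0.8²) ≈ 2.1 units.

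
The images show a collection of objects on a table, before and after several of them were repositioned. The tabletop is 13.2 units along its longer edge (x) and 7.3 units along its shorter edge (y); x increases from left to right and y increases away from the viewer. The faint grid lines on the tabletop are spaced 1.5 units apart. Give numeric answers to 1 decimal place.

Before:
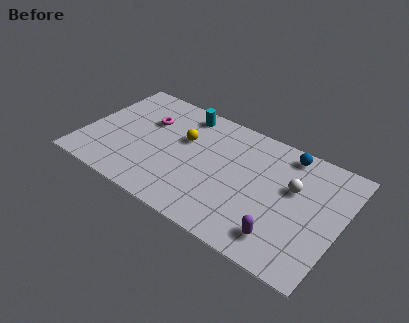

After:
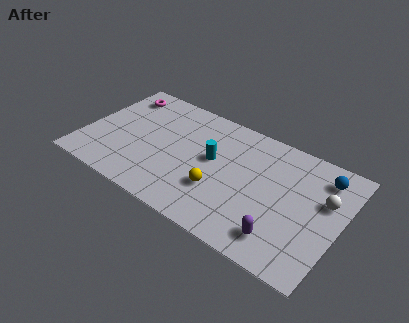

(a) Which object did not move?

the purple capsule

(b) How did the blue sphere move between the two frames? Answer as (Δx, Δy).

(1.9, -0.5)

From the two frames, the blue sphere sits at roughly (10.1, 6.4) before and (12.0, 5.9) after.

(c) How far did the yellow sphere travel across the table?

3.1

The yellow sphere moved from about (5.0, 4.6) to (7.2, 2.4), a distance of √(2.2² + 2.2²) ≈ 3.1.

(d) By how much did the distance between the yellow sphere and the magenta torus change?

+4.9

The distance was about 2.0 in the first image and 6.9 in the second, so they moved 4.9 units further apart.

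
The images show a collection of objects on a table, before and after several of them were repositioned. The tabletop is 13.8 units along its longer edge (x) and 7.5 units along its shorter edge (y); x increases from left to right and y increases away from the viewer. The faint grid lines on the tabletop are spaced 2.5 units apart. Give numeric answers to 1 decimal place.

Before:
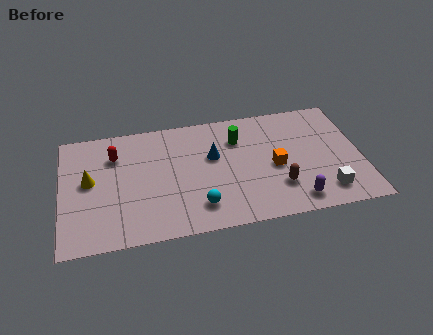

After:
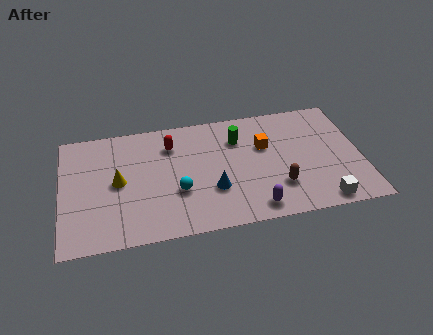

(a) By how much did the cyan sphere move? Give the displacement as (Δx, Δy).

(-0.9, 1.1)

The cyan sphere started near (6.2, 1.6) and ended near (5.3, 2.7).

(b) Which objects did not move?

the green cylinder and the brown capsule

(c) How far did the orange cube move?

1.5

The orange cube was near (9.8, 3.4) before and (9.4, 4.8) after, so it travelled √(0.4² + 1.4²) ≈ 1.5 units.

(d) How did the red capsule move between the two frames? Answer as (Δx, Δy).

(2.6, 0.2)

From the two frames, the red capsule sits at roughly (2.5, 5.5) before and (5.1, 5.7) after.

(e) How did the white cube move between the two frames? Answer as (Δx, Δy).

(-0.2, -0.6)

The white cube was at about (12.0, 1.4) and moved to about (11.8, 0.8).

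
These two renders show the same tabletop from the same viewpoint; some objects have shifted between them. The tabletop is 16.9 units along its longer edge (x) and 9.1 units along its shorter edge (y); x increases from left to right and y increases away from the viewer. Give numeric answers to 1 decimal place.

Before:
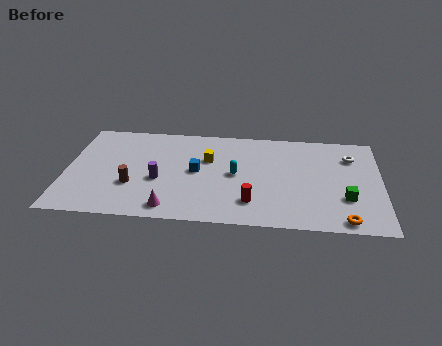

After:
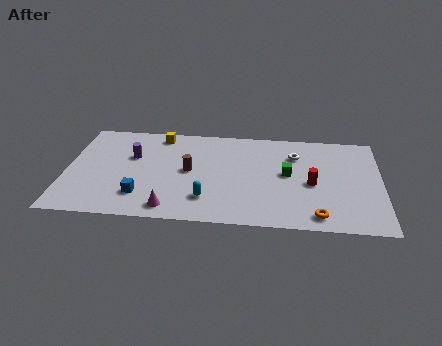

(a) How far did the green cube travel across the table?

3.7

The green cube moved from about (15.0, 2.9) to (11.9, 4.9), a distance of √(3.1² + 2.0²) ≈ 3.7.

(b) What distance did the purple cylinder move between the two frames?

2.6

From (5.0, 3.7) to (3.5, 5.8), the purple cylinder covered √(1.5² + 2.1²) ≈ 2.6 units.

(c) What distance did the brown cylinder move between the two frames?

3.4

The brown cylinder moved from about (3.6, 3.1) to (6.6, 4.7), a distance of √(3.0² + 1.6²) ≈ 3.4.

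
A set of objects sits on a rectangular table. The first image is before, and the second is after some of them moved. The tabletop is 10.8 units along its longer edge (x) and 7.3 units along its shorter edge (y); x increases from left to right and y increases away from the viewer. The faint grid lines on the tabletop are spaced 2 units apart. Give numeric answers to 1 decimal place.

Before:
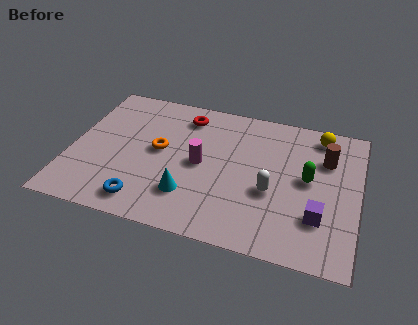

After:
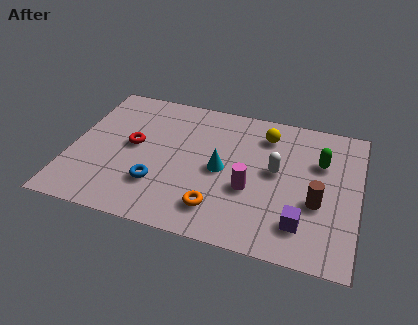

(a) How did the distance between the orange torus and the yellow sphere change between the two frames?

-1.8

Before: roughly 6.4 units apart; after: 4.6. That's 1.8 units closer together.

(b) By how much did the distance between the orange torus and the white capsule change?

-1.2

Before: roughly 4.4 units apart; after: 3.2. That's 1.2 units closer together.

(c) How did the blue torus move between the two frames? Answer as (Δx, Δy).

(0.4, 1.0)

From the two frames, the blue torus sits at roughly (3.0, 1.1) before and (3.4, 2.1) after.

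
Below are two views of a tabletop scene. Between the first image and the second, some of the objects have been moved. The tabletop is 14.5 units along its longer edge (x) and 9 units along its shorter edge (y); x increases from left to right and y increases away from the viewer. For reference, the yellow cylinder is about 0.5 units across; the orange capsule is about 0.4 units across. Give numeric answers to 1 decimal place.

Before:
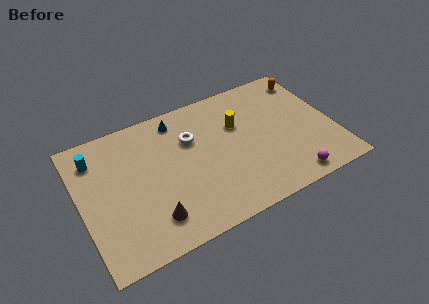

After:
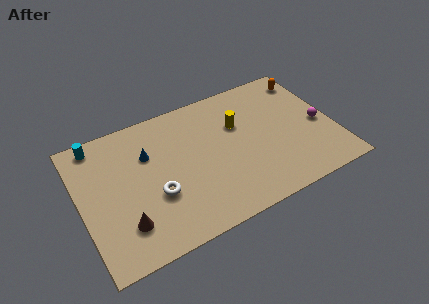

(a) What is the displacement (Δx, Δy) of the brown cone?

(-1.5, 0.3)

From the two frames, the brown cone sits at roughly (3.7, 1.9) before and (2.2, 2.2) after.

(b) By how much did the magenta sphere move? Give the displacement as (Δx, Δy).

(2.2, 3.0)

The magenta sphere was at about (11.5, 1.0) and moved to about (13.7, 4.0).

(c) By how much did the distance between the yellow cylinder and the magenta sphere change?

-0.5

The distance was about 5.4 in the first image and 4.9 in the second, so they moved 0.5 units closer together.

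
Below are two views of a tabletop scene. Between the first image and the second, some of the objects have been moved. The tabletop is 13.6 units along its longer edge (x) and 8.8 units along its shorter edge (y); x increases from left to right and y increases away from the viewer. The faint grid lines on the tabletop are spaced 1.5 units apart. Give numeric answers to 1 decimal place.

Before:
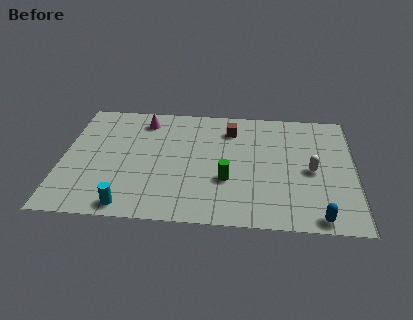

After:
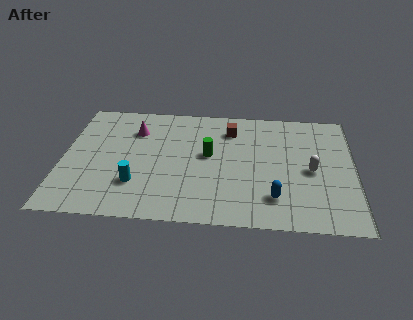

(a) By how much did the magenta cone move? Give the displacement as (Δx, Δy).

(-0.4, -0.8)

The magenta cone was at about (3.7, 7.3) and moved to about (3.3, 6.5).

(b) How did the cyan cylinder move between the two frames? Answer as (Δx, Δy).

(0.3, 1.6)

The cyan cylinder was at about (3.2, 0.9) and moved to about (3.5, 2.5).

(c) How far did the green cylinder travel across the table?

2.0

The green cylinder was near (7.7, 3.1) before and (6.8, 4.9) after, so it travelled √(0.9² + 1.8²) ≈ 2.0 units.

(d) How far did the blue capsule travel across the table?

2.3

The blue capsule was near (11.9, 0.8) before and (9.9, 2.0) after, so it travelled √(2.0² + 1.2²) ≈ 2.3 units.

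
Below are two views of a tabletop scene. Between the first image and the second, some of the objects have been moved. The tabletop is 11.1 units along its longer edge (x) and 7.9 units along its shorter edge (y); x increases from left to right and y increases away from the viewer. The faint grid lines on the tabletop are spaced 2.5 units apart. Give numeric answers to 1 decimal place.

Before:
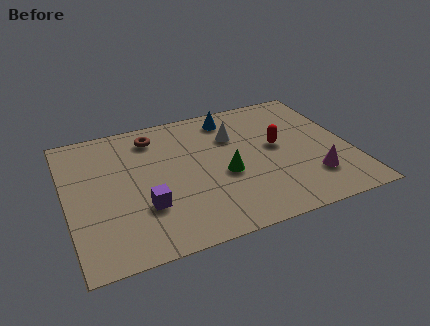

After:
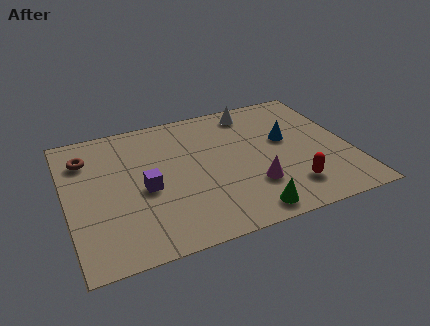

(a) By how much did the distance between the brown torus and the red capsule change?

+3.5

They were about 5.2 units apart before and 8.7 after — 3.5 units further apart.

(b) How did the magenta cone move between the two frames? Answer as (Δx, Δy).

(-2.3, 0.3)

The magenta cone started near (9.4, 2.0) and ended near (7.1, 2.3).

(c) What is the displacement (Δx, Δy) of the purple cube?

(0.1, 1.0)

The purple cube was at about (2.9, 2.5) and moved to about (3.0, 3.5).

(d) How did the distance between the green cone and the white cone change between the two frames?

+3.7

Before: roughly 2.3 units apart; after: 6.0. That's 3.7 units further apart.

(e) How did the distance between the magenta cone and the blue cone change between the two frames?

-2.6

The distance was about 5.4 in the first image and 2.8 in the second, so they moved 2.6 units closer together.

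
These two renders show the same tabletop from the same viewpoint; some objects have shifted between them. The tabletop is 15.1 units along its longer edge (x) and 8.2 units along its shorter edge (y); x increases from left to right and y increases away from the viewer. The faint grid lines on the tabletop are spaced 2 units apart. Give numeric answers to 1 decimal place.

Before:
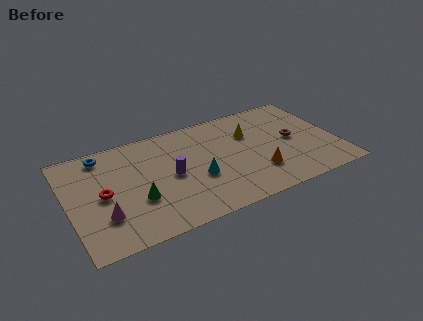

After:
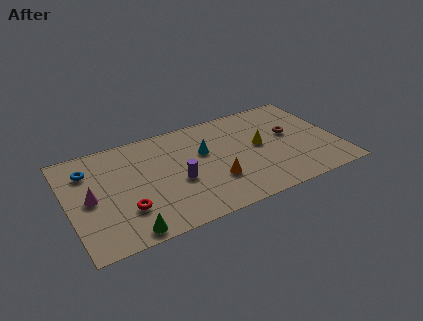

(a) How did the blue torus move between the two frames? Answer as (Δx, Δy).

(-0.9, -0.9)

The blue torus started near (2.2, 7.1) and ended near (1.3, 6.2).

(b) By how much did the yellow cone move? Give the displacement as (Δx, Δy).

(0.4, -1.2)

The yellow cone was at about (10.4, 5.6) and moved to about (10.8, 4.4).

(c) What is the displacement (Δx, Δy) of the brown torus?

(-0.1, 0.5)

The brown torus was at about (12.7, 4.2) and moved to about (12.6, 4.7).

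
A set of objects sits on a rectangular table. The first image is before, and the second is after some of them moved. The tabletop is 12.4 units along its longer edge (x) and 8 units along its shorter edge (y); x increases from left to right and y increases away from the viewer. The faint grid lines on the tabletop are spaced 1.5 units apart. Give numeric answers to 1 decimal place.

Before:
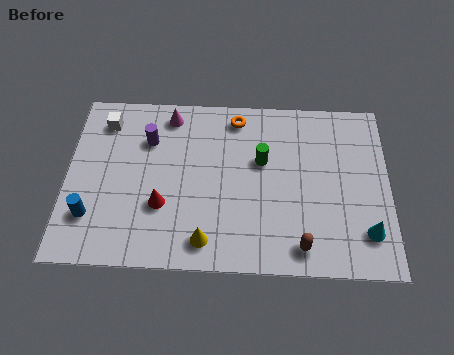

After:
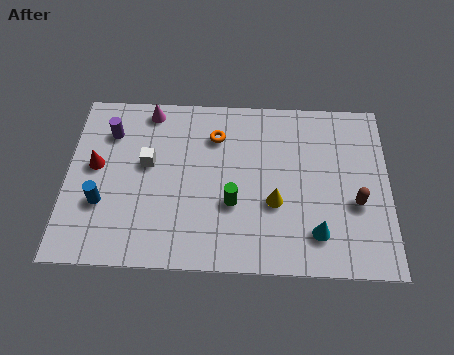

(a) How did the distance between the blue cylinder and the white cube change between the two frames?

-1.9

They were about 4.4 units apart before and 2.5 after — 1.9 units closer together.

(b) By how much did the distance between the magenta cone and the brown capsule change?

+1.2

Before: roughly 7.7 units apart; after: 8.9. That's 1.2 units further apart.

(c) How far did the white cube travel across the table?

2.5

The white cube moved from about (1.4, 6.5) to (3.1, 4.6), a distance of √(1.7² + 1.9²) ≈ 2.5.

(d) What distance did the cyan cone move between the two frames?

1.9

The cyan cone moved from about (11.5, 1.8) to (9.6, 1.7), a distance of √(1.9² + 0.1²) ≈ 1.9.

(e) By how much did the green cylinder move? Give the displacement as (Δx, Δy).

(-1.1, -2.0)

The green cylinder started near (7.5, 4.9) and ended near (6.4, 2.9).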